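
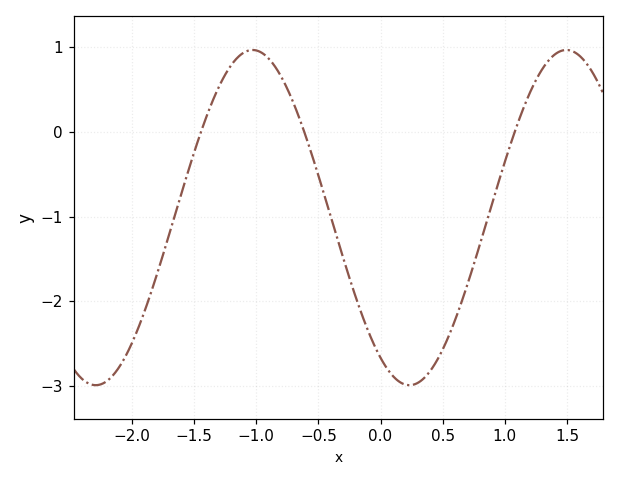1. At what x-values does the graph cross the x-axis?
-1.44, -0.613, 1.08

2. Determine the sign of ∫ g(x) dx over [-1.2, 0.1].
negative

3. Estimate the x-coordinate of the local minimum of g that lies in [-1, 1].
0.234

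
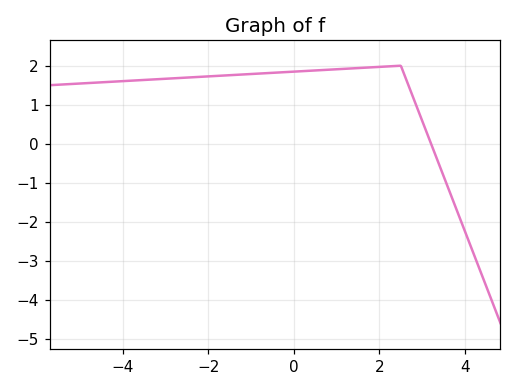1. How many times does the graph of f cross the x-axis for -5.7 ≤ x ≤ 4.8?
1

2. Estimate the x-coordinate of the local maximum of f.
2.4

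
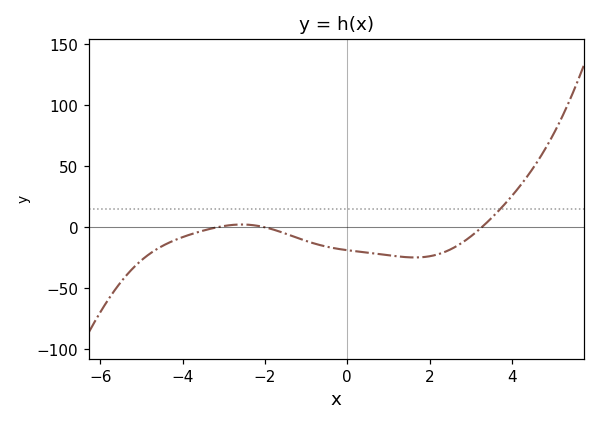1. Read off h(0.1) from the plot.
-20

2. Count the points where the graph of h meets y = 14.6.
1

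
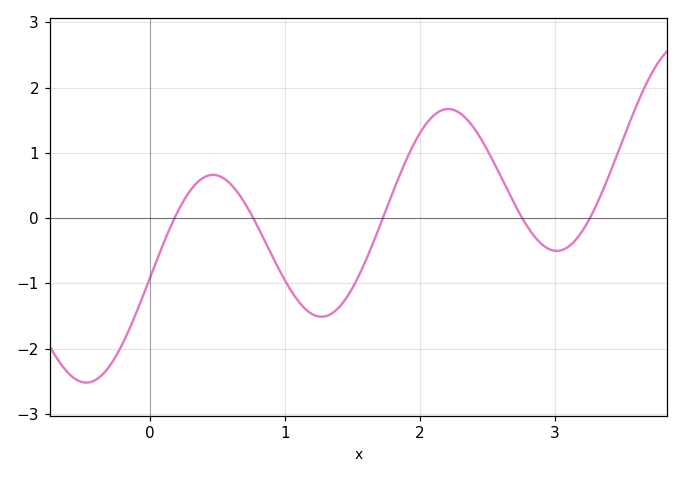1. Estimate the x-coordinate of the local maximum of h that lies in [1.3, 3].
2.2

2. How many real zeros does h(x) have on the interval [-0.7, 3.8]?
5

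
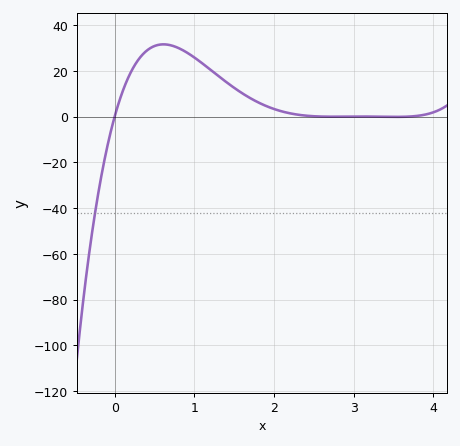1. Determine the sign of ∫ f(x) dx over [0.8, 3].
positive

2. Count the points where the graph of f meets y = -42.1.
1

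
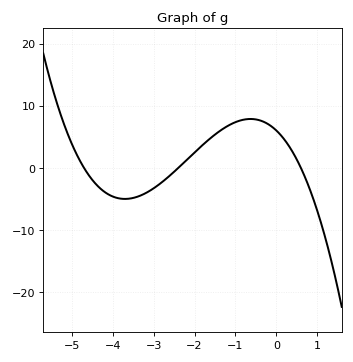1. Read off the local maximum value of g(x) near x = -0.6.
7.89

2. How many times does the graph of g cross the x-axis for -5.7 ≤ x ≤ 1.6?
3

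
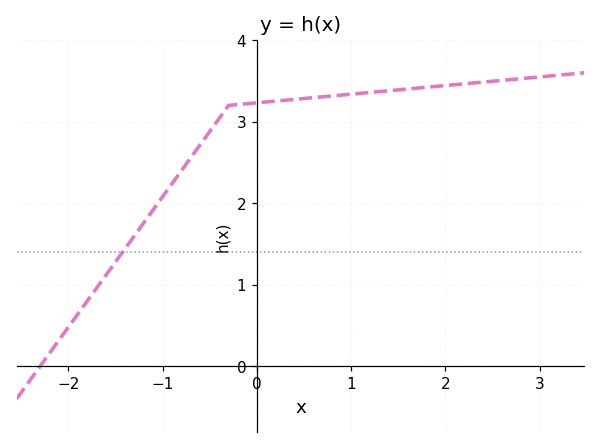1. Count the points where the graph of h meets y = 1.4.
1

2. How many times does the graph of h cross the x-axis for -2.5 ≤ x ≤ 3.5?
1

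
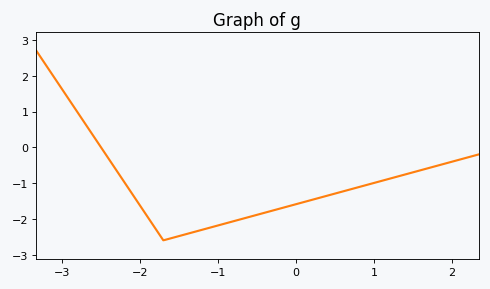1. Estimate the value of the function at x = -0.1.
-1.7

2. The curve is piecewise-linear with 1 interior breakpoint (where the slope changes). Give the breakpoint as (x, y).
(-1.7, -2.6)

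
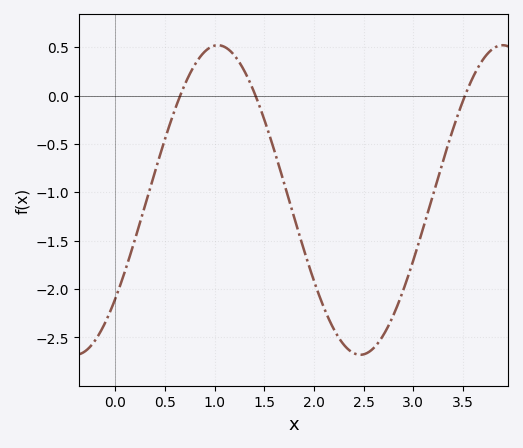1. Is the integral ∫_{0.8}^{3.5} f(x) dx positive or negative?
negative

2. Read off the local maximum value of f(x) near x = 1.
0.52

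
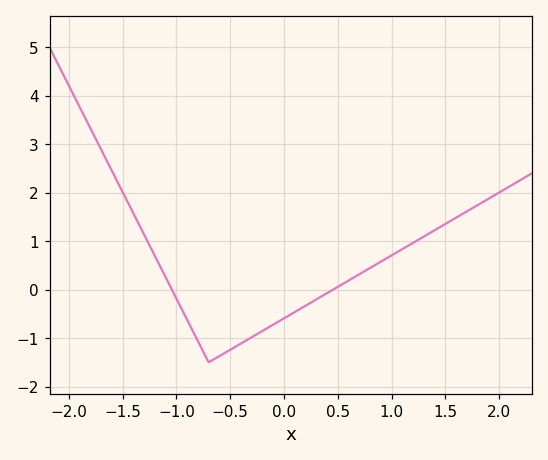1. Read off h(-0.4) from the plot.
-1.1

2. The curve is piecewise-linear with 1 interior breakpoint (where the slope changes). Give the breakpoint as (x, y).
(-0.7, -1.5)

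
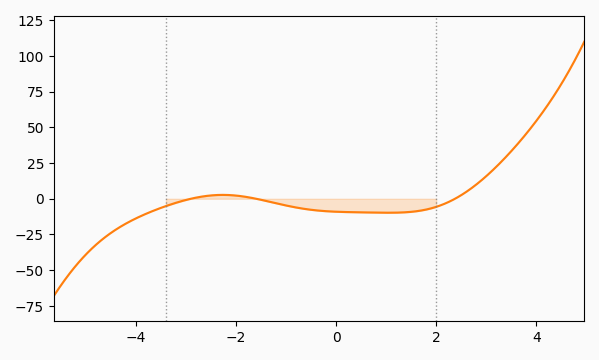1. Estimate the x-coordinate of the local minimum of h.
1.05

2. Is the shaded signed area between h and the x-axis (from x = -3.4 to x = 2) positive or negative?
negative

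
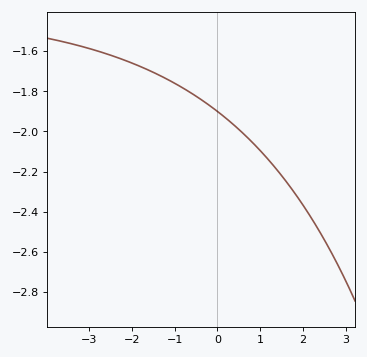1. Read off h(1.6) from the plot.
-2.24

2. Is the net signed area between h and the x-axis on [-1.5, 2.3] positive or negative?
negative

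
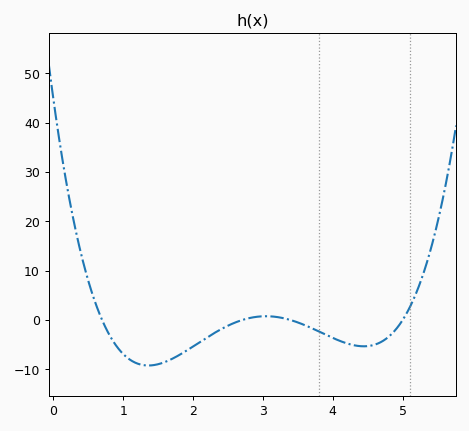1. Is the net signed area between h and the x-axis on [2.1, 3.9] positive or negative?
negative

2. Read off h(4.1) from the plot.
-4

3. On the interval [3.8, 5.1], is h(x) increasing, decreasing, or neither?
neither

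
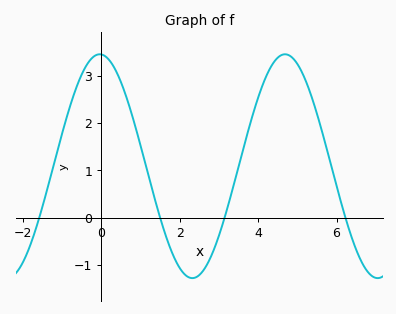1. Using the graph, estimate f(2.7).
-1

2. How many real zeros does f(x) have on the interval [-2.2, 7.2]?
4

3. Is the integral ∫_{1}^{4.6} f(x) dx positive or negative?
positive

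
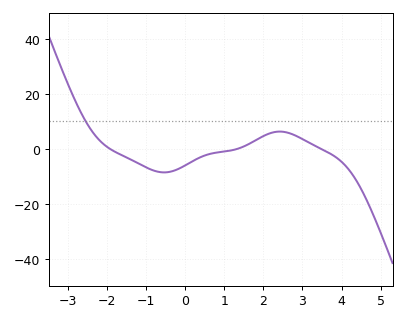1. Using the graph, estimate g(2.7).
6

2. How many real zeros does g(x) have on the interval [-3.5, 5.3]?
3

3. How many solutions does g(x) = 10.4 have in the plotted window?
1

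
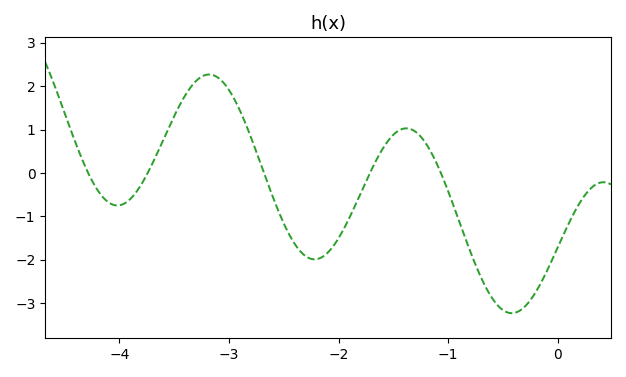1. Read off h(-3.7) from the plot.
0.2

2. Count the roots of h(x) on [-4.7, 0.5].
5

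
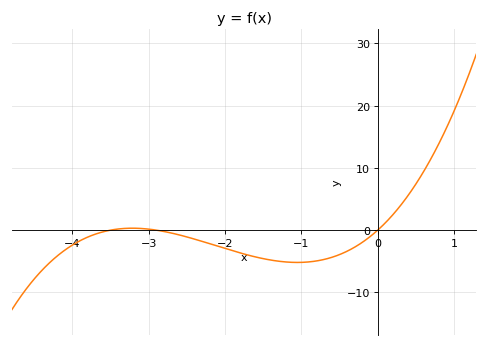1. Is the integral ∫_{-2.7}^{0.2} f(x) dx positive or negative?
negative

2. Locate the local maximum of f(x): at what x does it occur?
-3.2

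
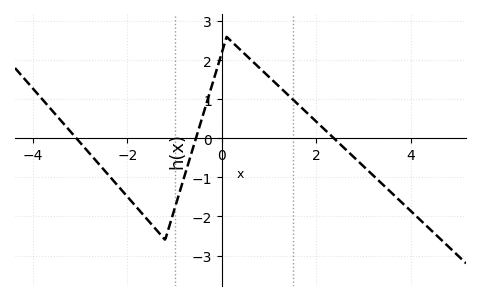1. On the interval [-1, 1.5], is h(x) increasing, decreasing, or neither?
neither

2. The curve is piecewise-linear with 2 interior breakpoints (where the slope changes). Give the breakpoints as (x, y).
(-1.2, -2.6); (0.1, 2.6)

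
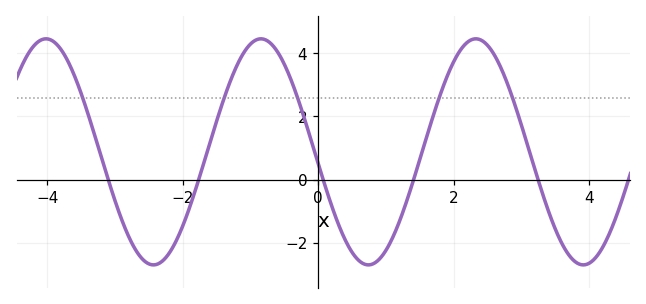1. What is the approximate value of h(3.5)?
-1.5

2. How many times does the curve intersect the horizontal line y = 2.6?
5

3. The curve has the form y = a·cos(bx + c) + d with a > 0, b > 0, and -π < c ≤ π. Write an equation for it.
y = 3.58cos(2x + 1.7) + 0.88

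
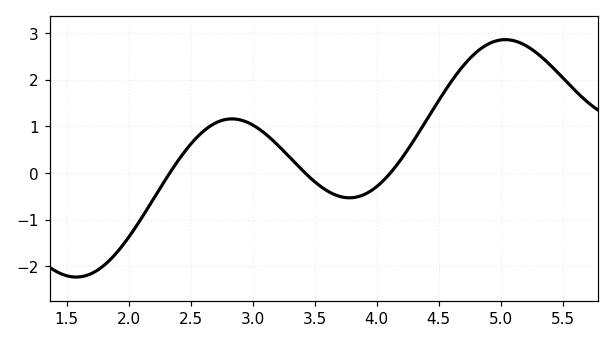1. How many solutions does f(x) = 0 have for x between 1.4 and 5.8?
3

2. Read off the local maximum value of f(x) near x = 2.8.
1.16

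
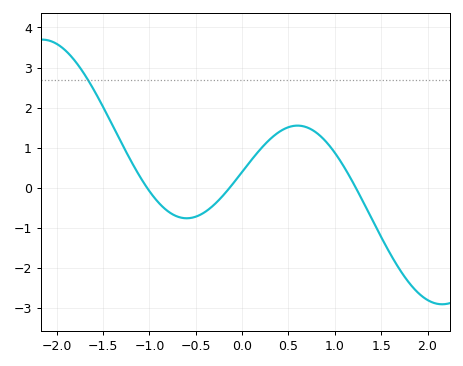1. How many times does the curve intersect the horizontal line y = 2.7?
1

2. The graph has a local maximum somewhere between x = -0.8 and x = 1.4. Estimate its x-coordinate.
0.598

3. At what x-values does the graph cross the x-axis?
-1.03, -0.132, 1.23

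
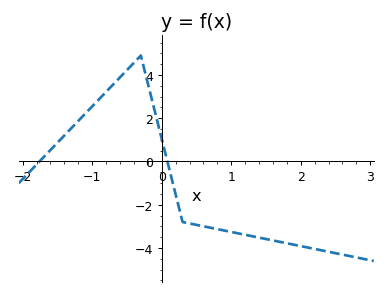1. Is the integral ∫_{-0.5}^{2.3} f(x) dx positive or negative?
negative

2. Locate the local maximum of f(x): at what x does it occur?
-0.3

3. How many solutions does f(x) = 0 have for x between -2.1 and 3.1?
2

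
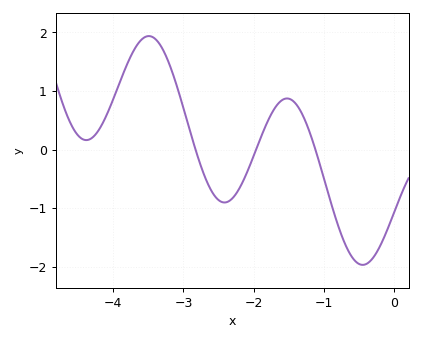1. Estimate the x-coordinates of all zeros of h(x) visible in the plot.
-2.83, -1.96, -1.12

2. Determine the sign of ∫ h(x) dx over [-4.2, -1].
positive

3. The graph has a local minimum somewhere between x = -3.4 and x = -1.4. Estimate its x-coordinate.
-2.42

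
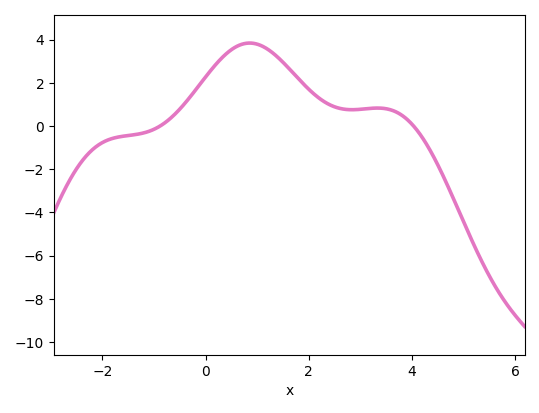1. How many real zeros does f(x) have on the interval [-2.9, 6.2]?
2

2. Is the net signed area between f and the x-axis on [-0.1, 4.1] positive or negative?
positive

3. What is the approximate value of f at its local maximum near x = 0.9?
3.8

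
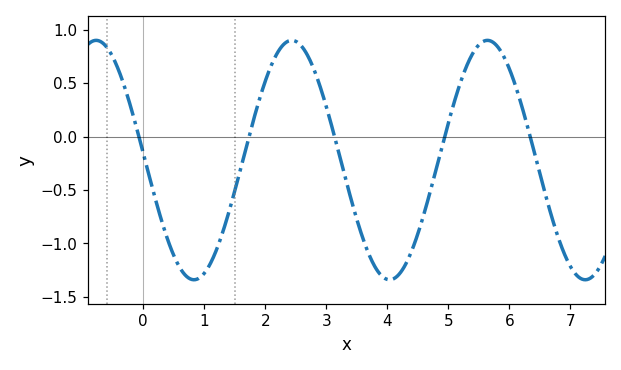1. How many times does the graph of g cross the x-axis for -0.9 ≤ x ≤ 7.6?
5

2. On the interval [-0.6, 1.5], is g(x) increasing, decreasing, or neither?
neither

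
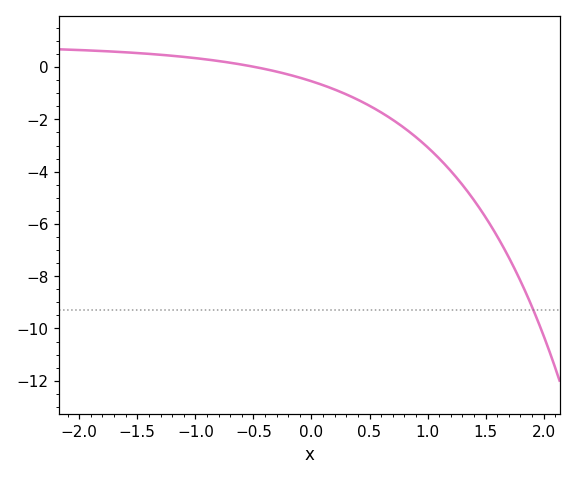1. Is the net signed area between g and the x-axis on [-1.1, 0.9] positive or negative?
negative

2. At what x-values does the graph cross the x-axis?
-0.5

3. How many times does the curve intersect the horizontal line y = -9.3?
1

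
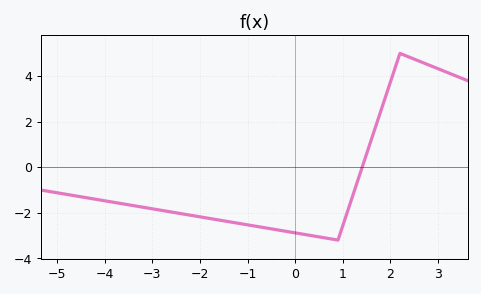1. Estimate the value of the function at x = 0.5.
-3.06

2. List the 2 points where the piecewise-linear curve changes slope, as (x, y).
(0.9, -3.2); (2.2, 5)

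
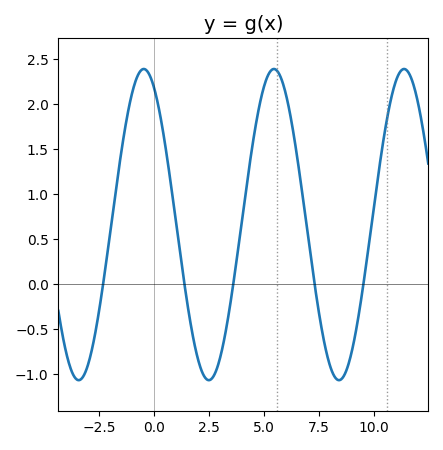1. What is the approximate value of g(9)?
-0.75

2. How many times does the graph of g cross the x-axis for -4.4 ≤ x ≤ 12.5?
5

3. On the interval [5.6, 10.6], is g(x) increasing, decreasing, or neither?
neither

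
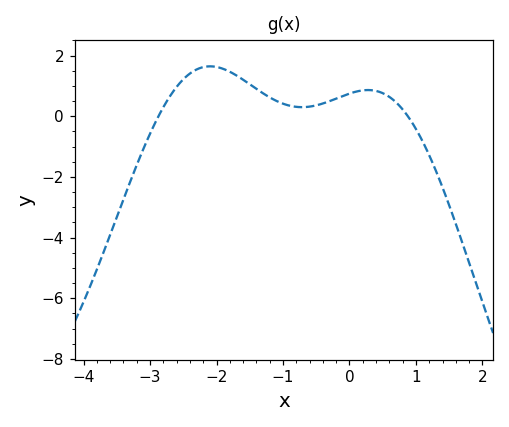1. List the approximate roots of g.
-2.9, 0.9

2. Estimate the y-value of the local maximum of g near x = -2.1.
1.6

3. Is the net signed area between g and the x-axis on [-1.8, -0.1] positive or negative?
positive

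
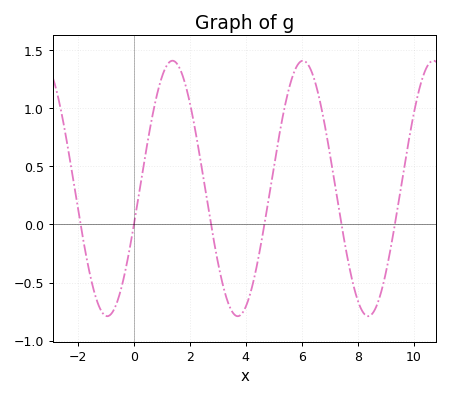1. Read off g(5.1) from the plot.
0.65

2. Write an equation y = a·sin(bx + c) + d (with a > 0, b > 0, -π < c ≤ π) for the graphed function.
y = 1.1sin(1.4x - 0.3) + 0.31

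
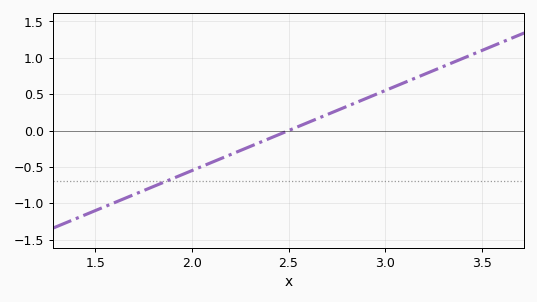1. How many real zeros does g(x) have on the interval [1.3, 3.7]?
1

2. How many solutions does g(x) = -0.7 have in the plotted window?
1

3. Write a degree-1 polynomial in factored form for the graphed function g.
y = 1.1(x - 2.5)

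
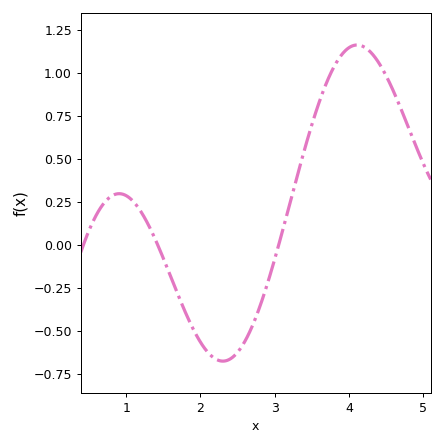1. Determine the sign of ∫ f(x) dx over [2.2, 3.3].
negative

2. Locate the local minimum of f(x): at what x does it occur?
2.3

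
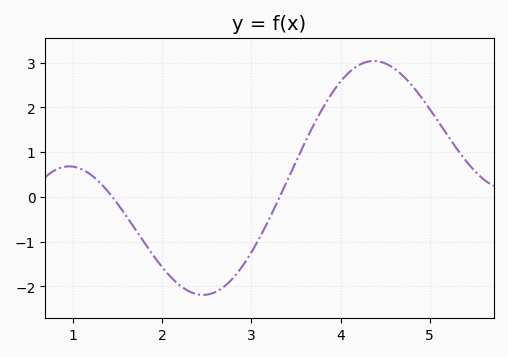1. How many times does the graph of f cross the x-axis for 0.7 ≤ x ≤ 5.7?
2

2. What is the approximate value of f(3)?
-1.24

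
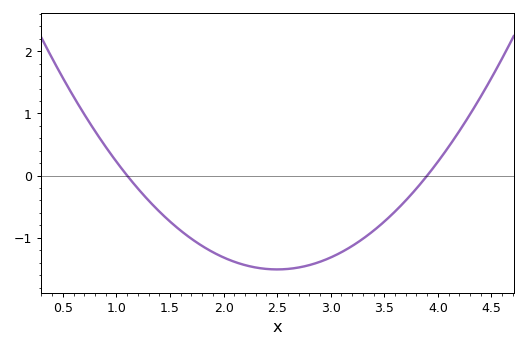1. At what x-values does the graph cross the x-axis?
1.1, 3.9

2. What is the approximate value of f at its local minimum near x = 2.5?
-1.51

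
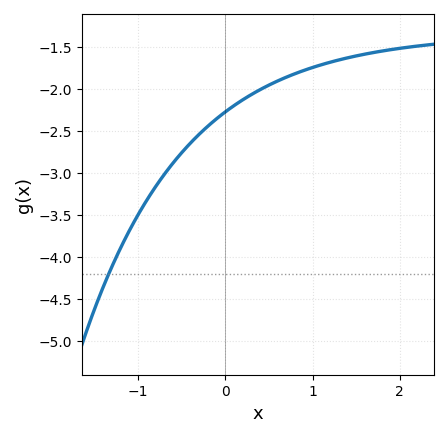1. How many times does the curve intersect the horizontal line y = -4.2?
1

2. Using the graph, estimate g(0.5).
-1.95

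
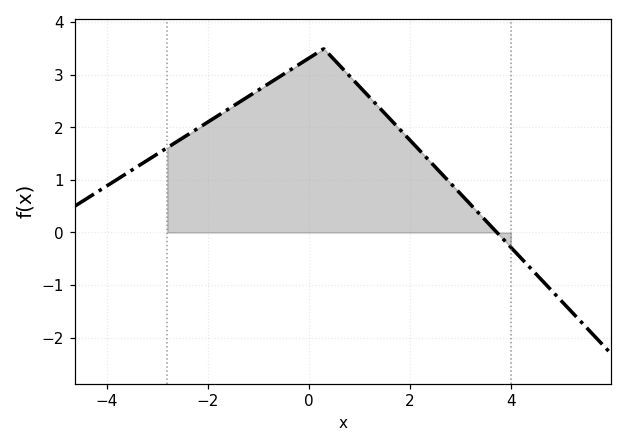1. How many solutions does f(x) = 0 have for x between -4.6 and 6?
1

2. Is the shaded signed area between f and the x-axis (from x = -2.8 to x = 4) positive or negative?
positive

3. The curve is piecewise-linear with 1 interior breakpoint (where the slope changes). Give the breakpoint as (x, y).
(0.3, 3.5)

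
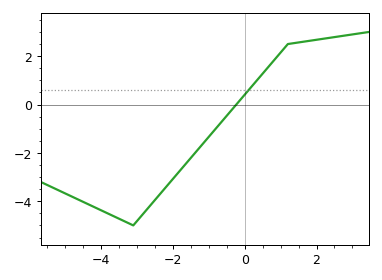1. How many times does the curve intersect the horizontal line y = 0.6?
1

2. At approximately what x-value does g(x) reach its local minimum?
-3.2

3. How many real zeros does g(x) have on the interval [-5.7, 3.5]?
1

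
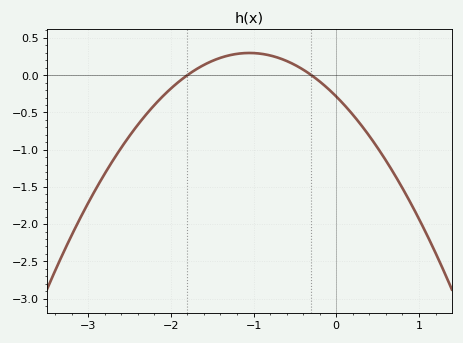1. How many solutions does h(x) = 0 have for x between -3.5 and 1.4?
2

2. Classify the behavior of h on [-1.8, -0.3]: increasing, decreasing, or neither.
neither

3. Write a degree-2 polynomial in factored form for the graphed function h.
y = -0.53(x + 1.8)(x + 0.3)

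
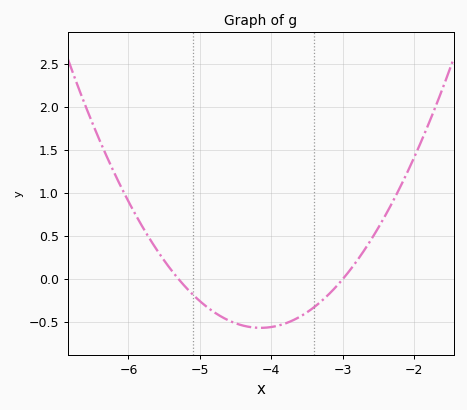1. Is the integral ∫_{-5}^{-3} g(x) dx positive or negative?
negative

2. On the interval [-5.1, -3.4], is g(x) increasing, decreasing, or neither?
neither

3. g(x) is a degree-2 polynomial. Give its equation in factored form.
y = 0.43(x + 5.3)(x + 3)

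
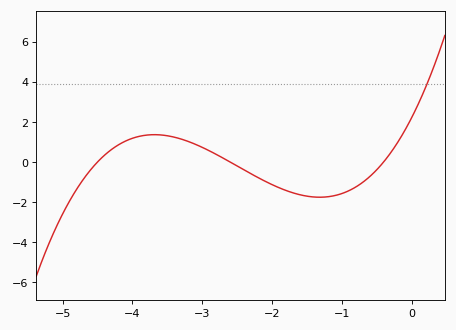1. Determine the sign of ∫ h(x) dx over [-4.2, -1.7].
positive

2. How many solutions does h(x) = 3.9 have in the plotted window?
1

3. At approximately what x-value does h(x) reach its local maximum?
-3.69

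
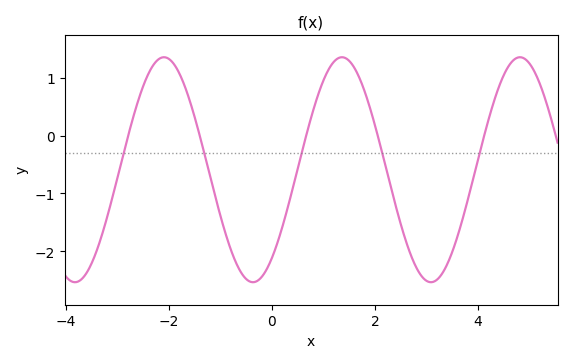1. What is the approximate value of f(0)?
-2.1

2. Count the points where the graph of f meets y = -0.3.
5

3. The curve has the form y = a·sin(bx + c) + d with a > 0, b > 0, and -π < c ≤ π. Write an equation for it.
y = 1.94sin(1.8x - 0.9) - 0.59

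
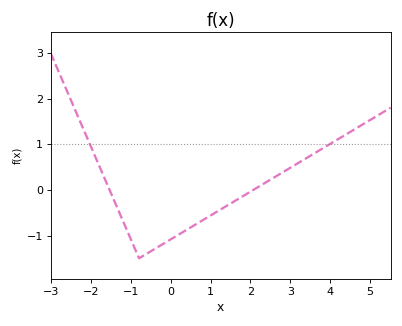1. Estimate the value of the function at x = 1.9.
-0.09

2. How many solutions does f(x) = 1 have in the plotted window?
2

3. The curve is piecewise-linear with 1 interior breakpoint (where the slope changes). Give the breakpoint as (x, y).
(-0.8, -1.5)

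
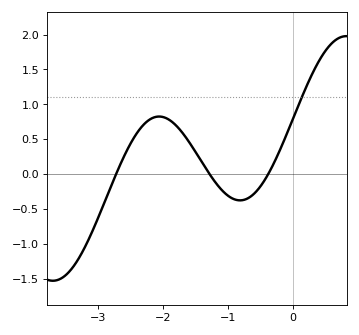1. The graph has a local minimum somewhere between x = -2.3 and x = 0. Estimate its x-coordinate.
-0.8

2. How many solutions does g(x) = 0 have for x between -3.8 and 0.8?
3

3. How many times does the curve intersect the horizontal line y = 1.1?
1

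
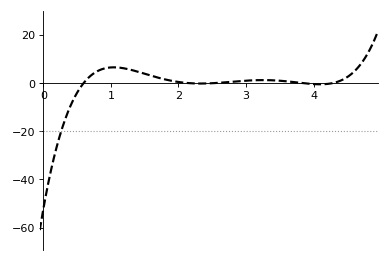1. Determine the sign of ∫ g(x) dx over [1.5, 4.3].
positive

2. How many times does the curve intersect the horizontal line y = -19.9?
1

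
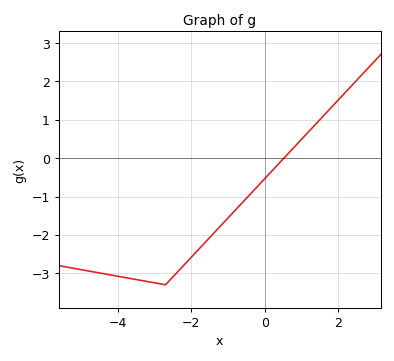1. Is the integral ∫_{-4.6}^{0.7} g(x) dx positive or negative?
negative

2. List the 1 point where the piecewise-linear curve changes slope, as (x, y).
(-2.7, -3.3)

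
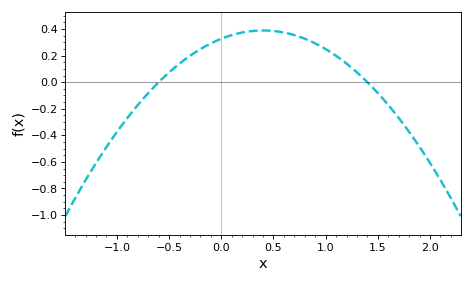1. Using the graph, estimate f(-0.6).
0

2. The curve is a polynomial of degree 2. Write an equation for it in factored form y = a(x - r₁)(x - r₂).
y = -0.39(x + 0.6)(x - 1.4)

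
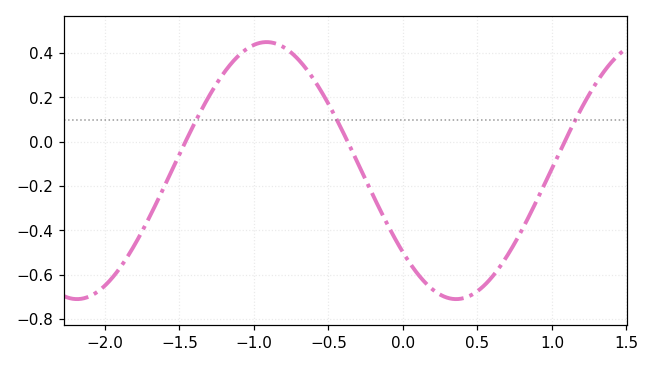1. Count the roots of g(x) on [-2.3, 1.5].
3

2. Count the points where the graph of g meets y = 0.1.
3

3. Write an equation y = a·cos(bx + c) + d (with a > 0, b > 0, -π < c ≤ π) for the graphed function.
y = 0.58cos(2.5x + 2.3) - 0.13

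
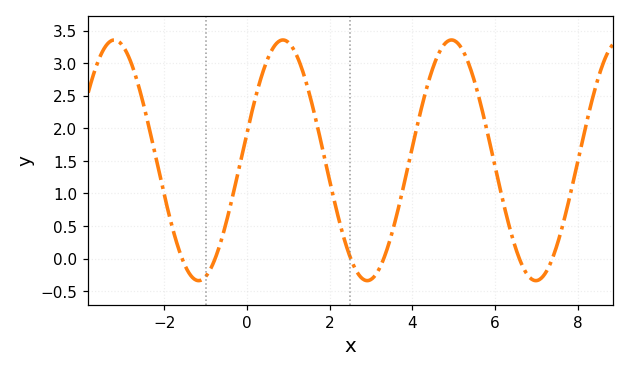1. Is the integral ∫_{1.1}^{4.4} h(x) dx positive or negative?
positive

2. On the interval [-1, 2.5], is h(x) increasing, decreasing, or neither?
neither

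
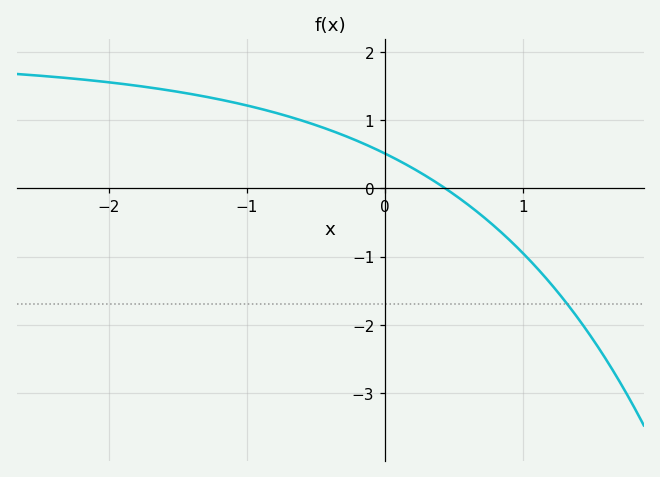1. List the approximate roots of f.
0.4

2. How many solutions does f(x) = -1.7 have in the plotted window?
1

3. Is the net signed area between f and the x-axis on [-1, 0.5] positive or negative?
positive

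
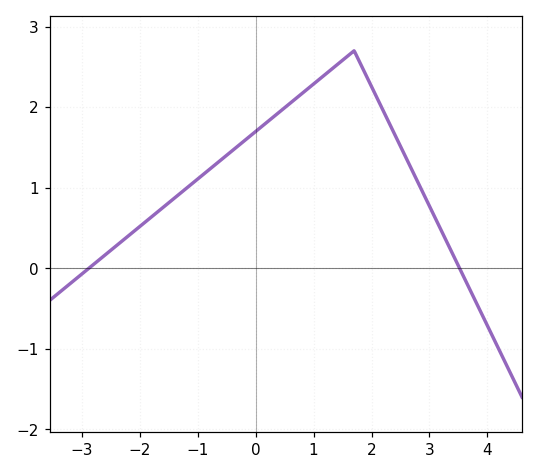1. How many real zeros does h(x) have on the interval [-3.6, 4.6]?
2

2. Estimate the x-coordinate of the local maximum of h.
1.6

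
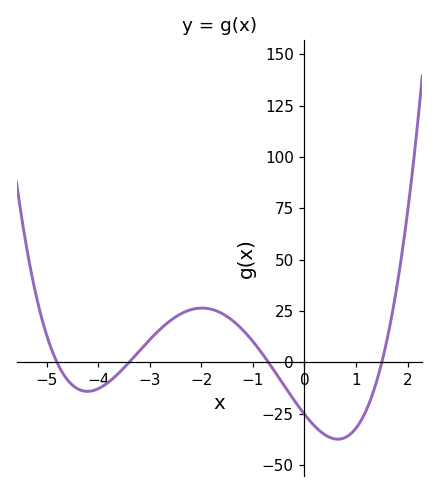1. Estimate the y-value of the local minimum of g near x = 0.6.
-37.5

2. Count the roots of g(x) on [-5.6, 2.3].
4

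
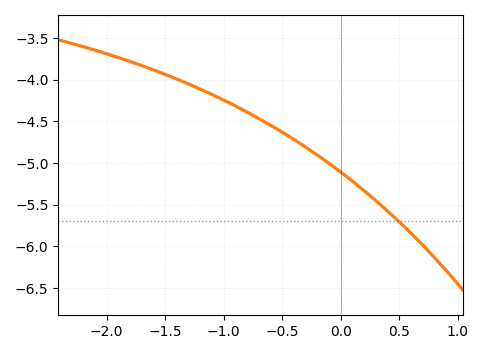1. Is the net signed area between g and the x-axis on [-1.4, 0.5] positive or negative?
negative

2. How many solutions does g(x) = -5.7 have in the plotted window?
1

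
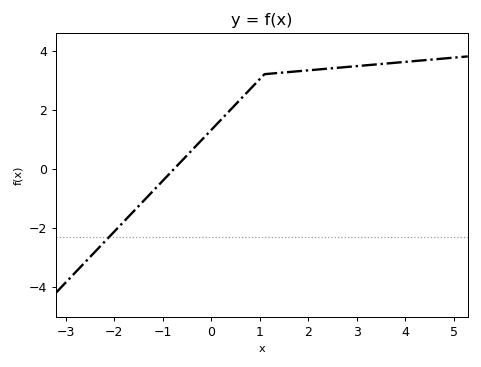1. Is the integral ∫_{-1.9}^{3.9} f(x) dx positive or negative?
positive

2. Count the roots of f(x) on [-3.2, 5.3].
1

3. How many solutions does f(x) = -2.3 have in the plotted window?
1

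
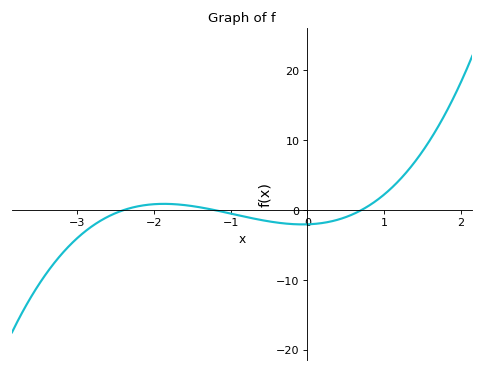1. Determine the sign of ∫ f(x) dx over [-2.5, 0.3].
negative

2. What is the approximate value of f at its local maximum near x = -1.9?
1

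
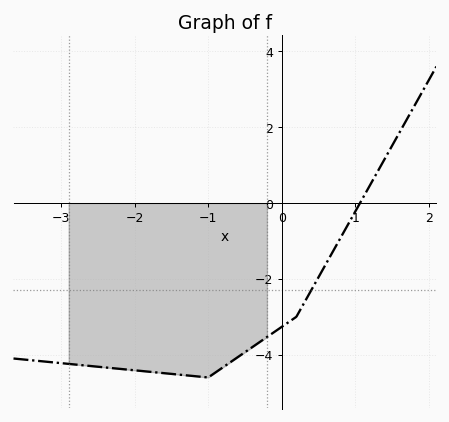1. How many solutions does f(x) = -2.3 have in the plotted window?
1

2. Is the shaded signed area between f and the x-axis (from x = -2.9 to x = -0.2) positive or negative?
negative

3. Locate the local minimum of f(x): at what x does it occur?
-1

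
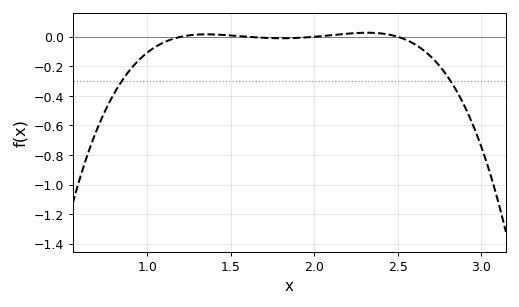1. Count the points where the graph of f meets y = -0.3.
2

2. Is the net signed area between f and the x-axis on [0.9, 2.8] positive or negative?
negative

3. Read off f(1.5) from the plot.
0.009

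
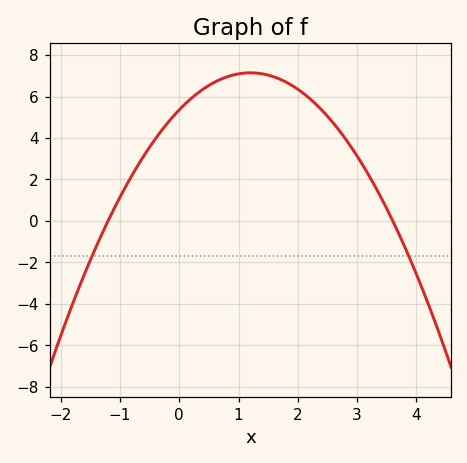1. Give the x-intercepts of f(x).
-1.2, 3.6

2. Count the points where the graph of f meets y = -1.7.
2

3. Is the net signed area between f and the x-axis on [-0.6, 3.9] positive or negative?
positive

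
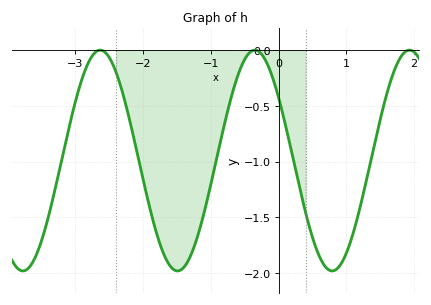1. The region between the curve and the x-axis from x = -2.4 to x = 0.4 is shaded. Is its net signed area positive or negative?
negative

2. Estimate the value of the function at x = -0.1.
-0.224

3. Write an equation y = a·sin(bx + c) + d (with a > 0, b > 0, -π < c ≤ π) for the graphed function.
y = 0.99sin(2.75x + 2.53) - 0.99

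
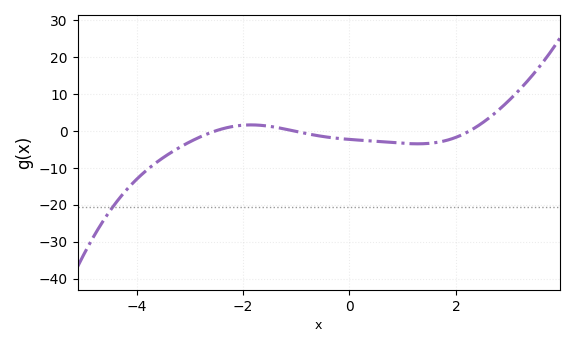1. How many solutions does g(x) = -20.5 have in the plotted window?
1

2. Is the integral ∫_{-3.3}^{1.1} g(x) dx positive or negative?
negative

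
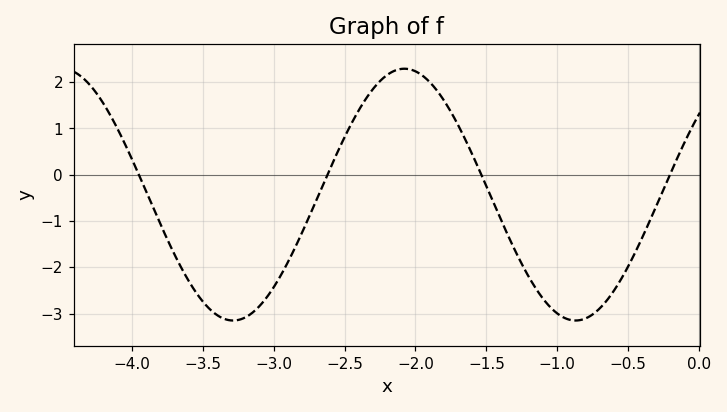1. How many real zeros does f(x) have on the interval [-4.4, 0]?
4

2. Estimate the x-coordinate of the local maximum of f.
-2.08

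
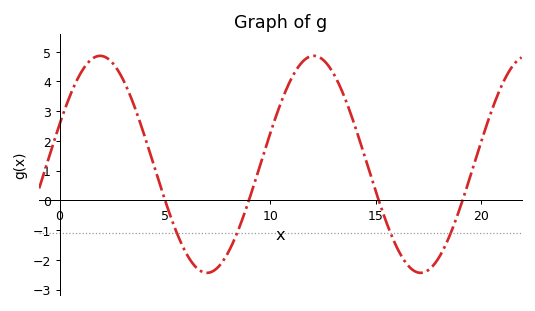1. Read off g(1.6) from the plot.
4.8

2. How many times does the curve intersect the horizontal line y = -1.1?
4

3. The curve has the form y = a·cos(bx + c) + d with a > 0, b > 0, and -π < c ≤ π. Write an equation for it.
y = 3.65cos(0.62x - 1.2) + 1.21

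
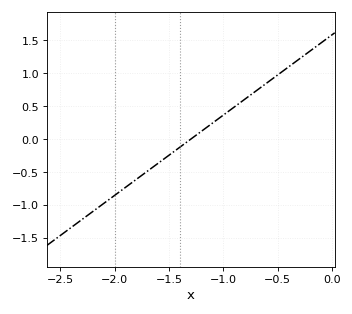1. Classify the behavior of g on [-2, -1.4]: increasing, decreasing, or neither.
increasing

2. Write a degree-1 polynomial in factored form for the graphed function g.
y = 1.22(x + 1.3)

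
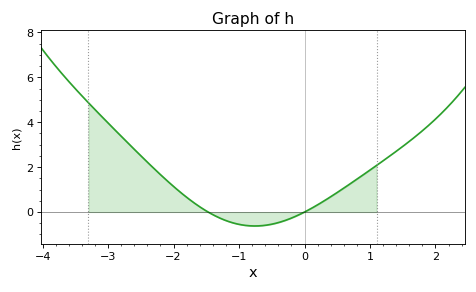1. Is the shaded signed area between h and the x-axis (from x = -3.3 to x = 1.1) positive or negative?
positive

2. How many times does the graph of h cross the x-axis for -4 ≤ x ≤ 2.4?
2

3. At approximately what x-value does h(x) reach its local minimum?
-0.8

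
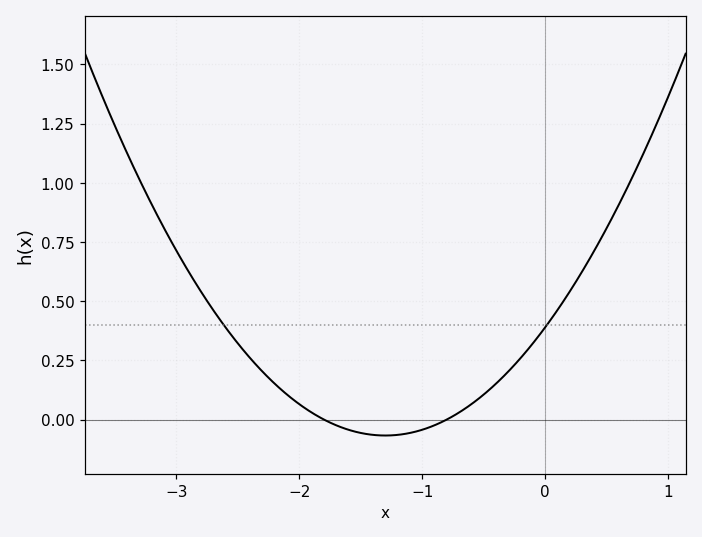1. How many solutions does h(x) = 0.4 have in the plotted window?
2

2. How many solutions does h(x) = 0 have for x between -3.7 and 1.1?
2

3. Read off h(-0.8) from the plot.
0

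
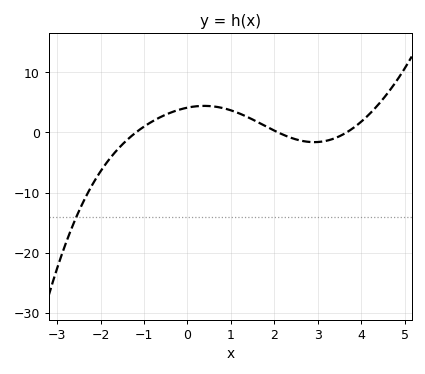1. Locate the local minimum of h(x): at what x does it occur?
2.92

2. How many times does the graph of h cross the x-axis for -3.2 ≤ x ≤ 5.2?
3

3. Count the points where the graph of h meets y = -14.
1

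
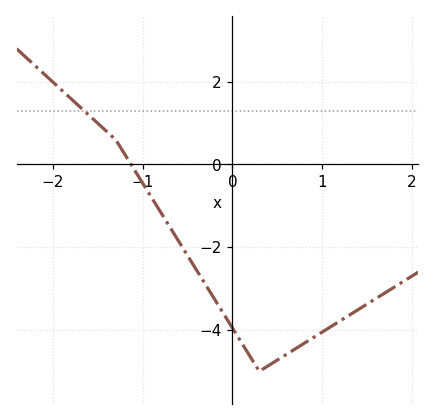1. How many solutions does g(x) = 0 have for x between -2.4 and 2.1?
1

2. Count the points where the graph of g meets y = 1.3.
1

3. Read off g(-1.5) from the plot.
1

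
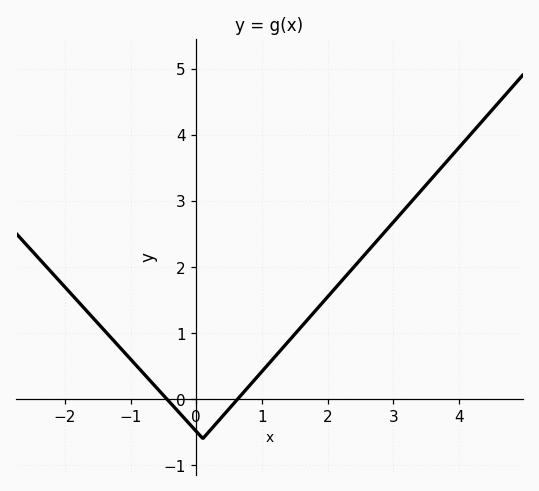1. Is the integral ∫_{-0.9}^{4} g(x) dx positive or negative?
positive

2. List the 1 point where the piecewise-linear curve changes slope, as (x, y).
(0.1, -0.6)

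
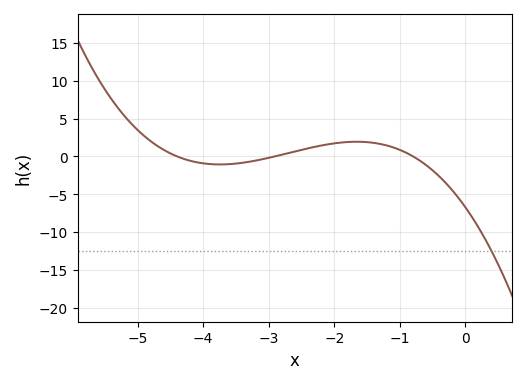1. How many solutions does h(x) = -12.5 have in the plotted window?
1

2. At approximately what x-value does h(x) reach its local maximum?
-1.7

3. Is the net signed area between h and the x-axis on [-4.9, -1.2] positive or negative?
positive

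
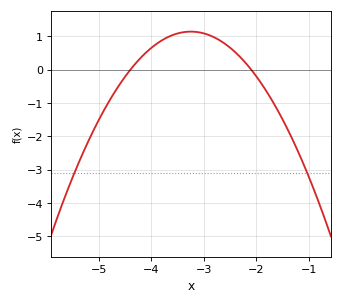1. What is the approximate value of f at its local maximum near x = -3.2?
1.1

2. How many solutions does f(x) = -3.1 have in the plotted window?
2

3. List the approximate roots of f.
-4.4, -2.1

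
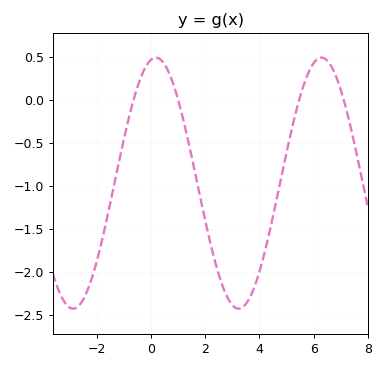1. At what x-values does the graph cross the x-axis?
-0.6, 1, 5.4, 7.2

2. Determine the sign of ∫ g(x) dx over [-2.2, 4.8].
negative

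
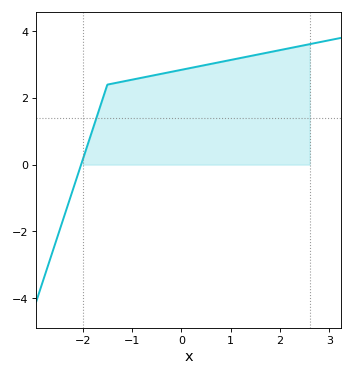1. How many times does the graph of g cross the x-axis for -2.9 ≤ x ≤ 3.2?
1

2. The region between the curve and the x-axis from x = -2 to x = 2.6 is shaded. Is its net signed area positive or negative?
positive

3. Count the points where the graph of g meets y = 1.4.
1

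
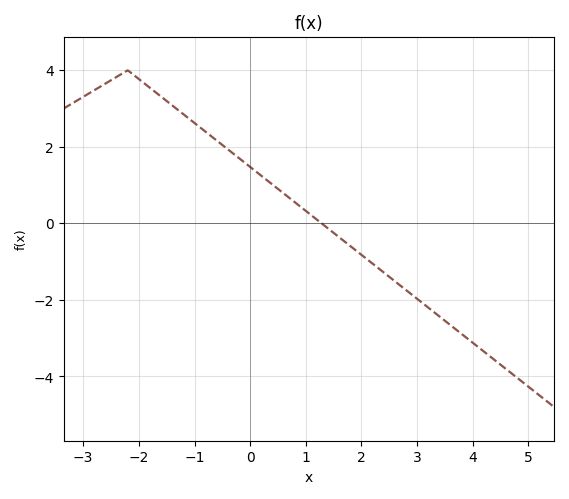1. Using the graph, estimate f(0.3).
1.2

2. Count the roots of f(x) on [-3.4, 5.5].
1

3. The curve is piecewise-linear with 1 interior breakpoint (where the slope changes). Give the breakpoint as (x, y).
(-2.2, 4)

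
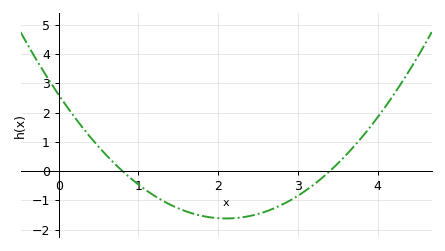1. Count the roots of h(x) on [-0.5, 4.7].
2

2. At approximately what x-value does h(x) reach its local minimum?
2.1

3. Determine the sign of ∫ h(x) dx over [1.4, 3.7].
negative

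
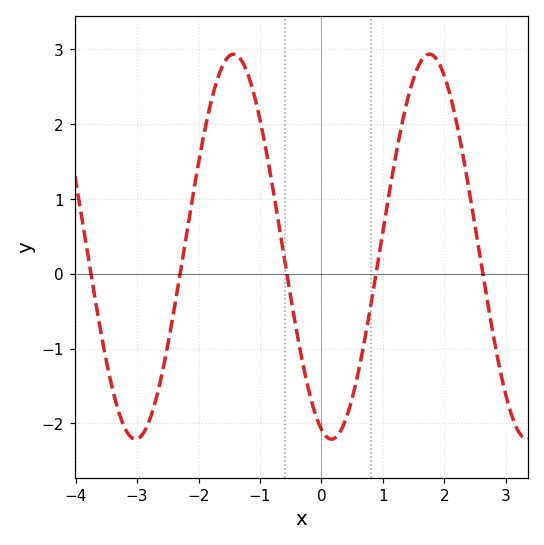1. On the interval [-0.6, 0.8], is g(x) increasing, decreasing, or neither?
neither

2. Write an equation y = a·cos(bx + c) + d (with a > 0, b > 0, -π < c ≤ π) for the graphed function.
y = 2.57cos(1.97x + 2.82) + 0.36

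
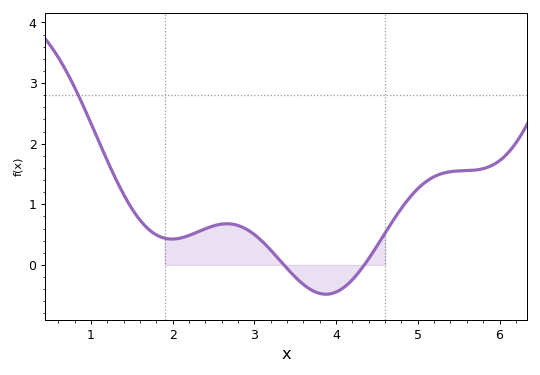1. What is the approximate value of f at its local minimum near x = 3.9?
-0.5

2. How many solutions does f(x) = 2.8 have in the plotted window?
1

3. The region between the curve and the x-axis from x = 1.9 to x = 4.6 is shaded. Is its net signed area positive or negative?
positive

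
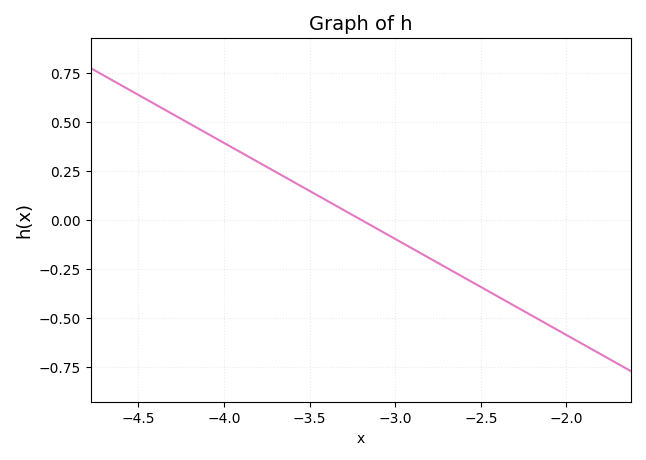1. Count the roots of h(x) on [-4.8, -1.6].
1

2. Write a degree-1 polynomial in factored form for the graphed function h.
y = -0.49(x + 3.2)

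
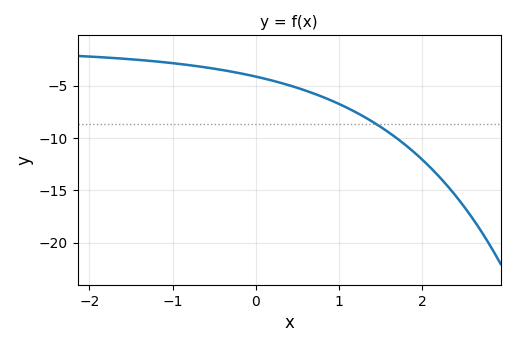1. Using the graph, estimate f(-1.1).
-2.77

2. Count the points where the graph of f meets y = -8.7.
1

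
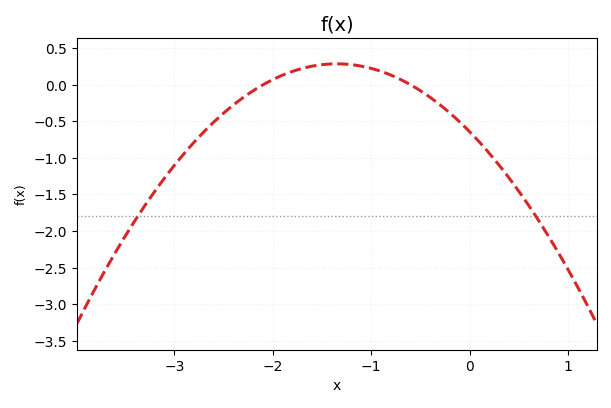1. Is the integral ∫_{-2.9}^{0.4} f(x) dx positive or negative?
negative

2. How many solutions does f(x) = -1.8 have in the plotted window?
2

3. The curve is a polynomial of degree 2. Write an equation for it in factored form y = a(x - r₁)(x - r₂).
y = -0.51(x + 2.1)(x + 0.6)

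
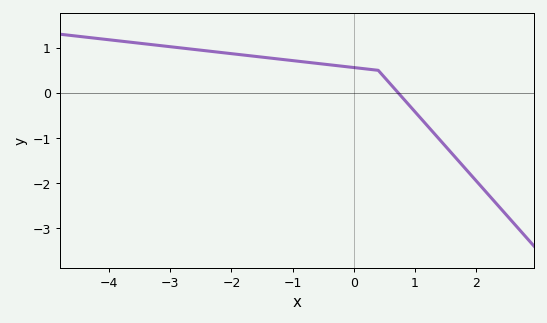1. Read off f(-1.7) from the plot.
0.8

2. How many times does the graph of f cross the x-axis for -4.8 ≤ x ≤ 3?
1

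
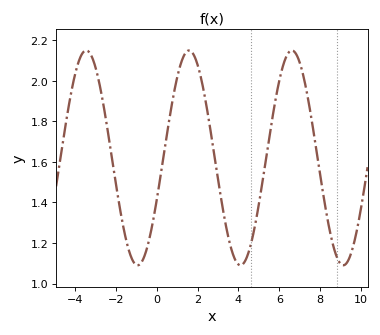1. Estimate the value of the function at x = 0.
1.4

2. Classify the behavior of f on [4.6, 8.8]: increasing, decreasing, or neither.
neither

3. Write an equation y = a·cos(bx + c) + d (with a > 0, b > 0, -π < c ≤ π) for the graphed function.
y = 0.53cos(1.2x - 2) + 1.62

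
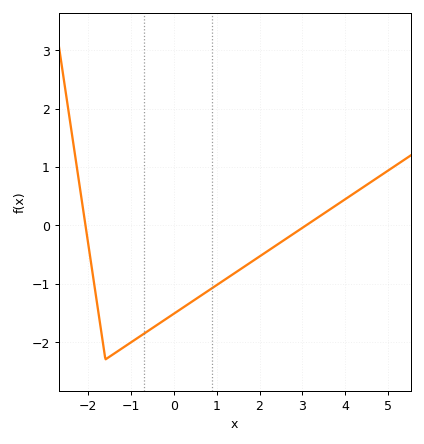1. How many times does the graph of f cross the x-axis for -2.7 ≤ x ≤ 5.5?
2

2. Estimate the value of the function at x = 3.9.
0.397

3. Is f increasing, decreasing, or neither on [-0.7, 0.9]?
increasing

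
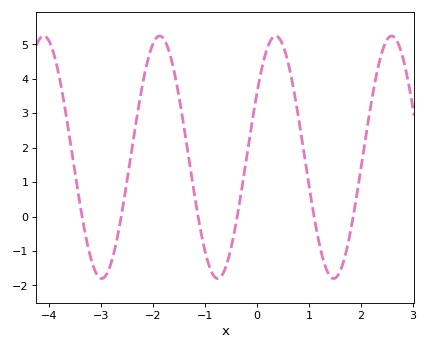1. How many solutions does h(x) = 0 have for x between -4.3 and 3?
6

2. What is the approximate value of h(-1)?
-1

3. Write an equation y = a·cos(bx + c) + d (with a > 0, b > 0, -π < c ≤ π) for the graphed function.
y = 3.52cos(2.8x - 1) + 1.72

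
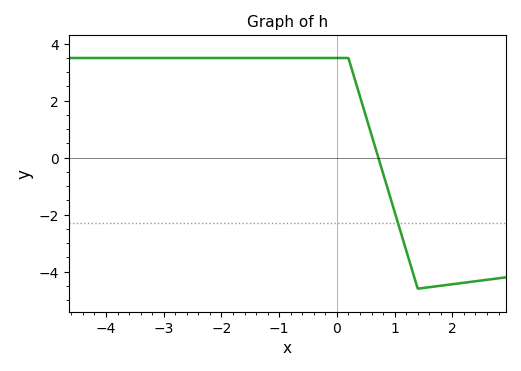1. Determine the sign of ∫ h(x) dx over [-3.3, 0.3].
positive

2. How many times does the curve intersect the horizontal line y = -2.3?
1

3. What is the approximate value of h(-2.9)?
3.6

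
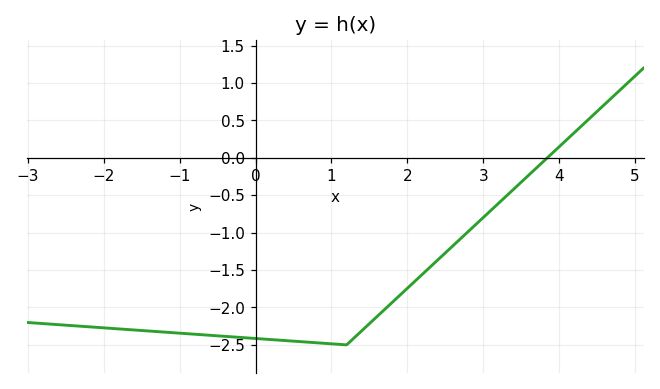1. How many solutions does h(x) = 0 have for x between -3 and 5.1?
1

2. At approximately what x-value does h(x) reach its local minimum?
1.2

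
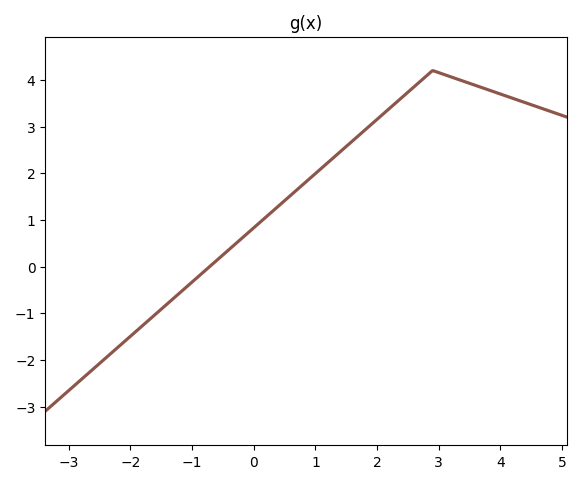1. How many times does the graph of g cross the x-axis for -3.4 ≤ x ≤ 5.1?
1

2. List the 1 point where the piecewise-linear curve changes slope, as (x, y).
(2.9, 4.2)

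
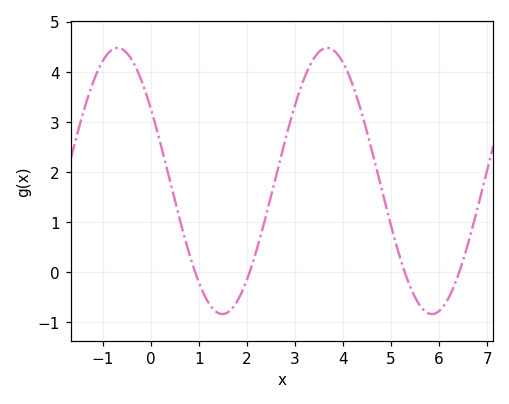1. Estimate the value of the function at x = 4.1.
3.98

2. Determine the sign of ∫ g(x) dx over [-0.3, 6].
positive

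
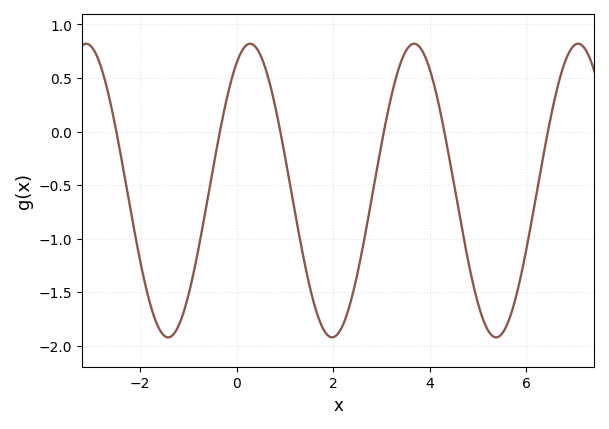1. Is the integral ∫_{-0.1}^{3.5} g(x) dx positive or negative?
negative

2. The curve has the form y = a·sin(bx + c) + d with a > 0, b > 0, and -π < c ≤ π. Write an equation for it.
y = 1.37sin(1.85x + 1.05) - 0.55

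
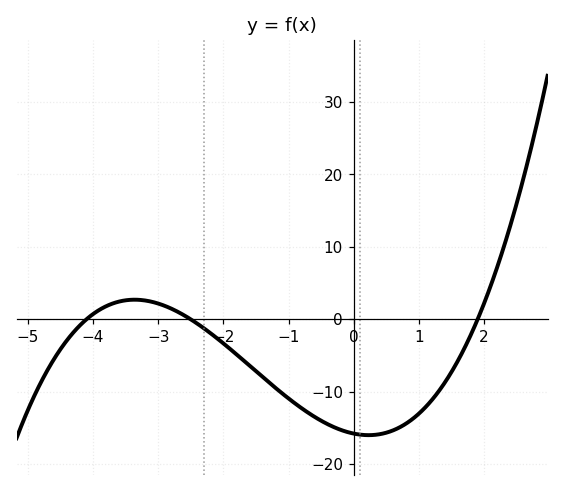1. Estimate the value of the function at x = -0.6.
-13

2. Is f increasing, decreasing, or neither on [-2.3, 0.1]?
decreasing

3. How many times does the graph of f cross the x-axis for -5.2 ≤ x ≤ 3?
3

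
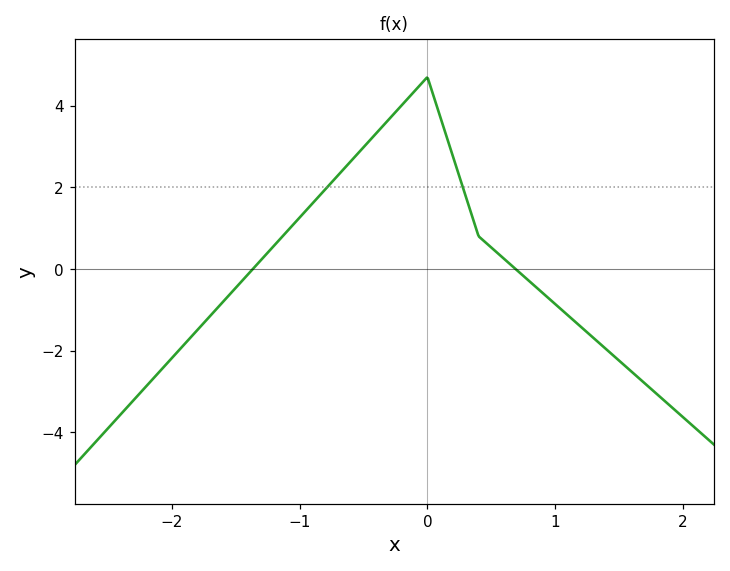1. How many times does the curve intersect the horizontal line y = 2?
2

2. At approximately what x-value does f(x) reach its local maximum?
0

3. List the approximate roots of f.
-1.4, 0.7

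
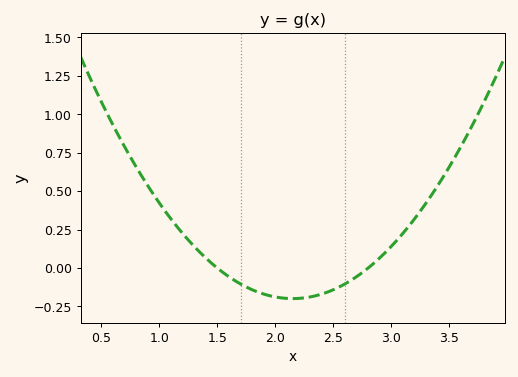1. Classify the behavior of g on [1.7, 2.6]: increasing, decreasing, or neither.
neither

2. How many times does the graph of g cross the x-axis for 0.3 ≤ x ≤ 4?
2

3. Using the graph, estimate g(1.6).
-0.06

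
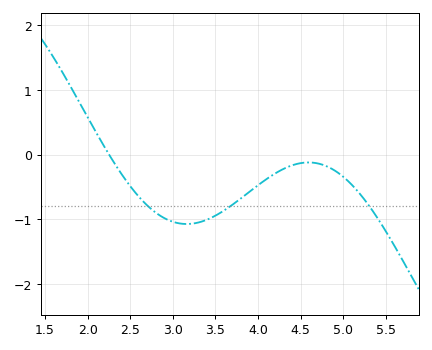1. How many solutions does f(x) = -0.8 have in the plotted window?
3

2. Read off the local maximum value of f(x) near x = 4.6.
-0.1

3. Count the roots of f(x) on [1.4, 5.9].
1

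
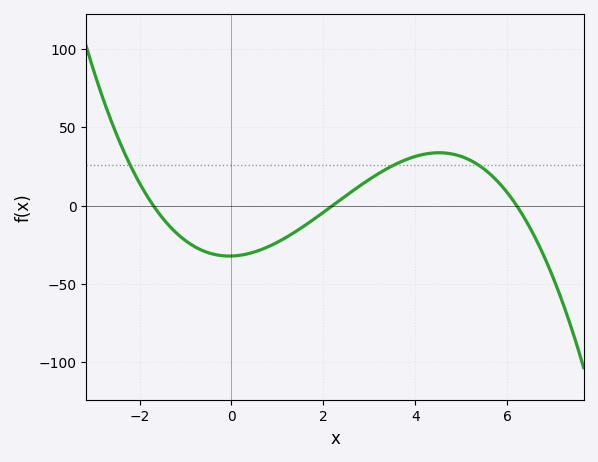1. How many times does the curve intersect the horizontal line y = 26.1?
3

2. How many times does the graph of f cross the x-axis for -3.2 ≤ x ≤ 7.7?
3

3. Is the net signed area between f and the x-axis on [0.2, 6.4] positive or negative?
positive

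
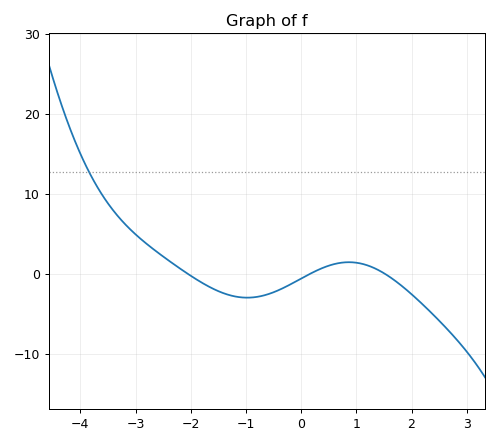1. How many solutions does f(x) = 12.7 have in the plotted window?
1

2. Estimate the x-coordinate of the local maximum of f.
0.8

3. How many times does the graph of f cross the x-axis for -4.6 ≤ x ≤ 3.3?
3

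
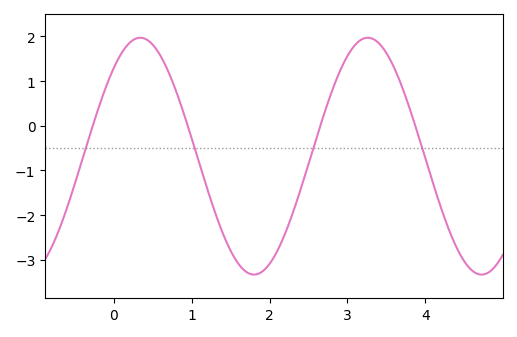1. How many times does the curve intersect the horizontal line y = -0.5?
4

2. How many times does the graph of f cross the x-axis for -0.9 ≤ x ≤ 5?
4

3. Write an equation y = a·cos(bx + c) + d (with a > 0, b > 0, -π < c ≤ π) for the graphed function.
y = 2.65cos(2.1x - 0.73) - 0.68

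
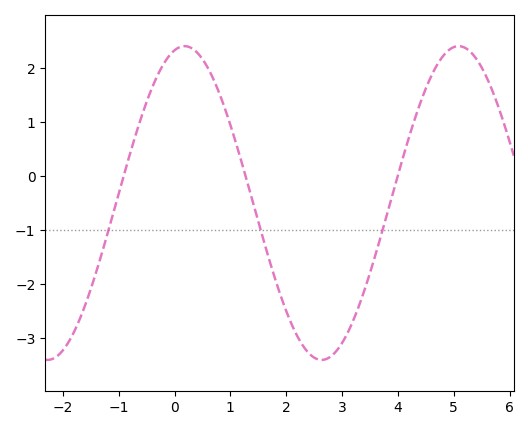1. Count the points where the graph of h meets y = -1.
3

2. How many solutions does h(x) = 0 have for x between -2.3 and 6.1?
3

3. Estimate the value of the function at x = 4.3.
1.04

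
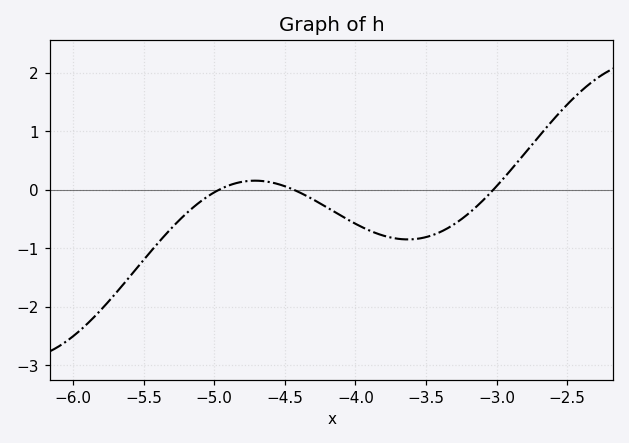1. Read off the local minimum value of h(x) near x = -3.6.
-0.85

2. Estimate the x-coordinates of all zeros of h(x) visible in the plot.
-4.96, -4.44, -3.02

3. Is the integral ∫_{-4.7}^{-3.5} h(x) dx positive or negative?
negative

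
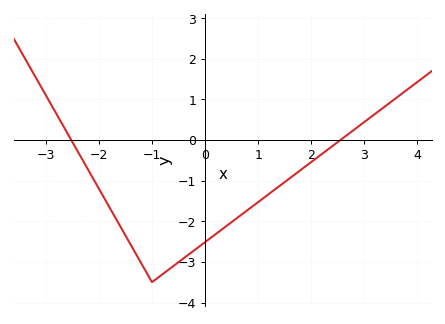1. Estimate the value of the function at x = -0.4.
-2.9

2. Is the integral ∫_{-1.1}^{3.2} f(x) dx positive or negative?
negative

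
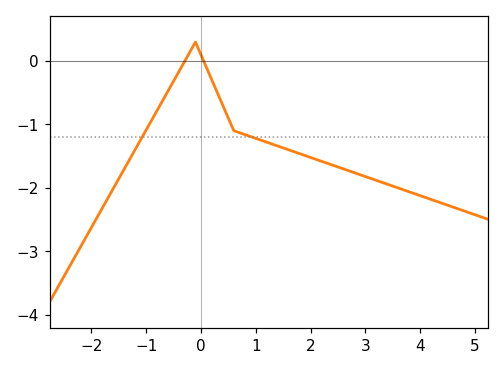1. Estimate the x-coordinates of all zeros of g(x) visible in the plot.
-0.2, 0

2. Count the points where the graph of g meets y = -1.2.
2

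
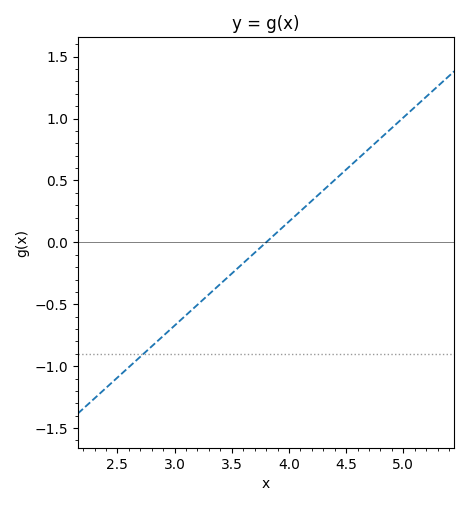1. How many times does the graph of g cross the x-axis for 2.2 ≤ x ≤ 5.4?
1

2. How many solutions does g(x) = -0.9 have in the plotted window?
1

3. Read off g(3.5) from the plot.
-0.25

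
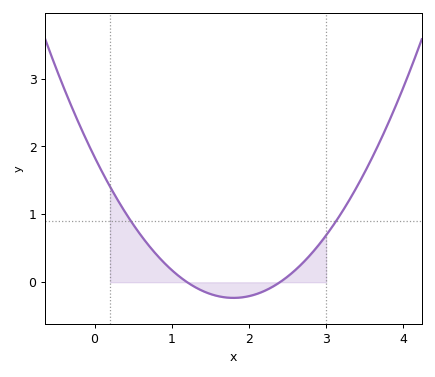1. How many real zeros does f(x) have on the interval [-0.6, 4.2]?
2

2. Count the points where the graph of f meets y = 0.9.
2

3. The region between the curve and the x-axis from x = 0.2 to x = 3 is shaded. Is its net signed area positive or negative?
positive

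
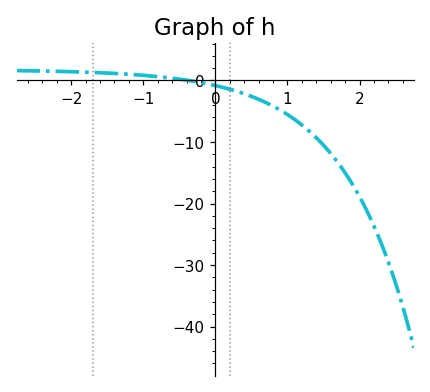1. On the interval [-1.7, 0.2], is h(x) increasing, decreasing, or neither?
decreasing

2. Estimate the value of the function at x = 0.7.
-4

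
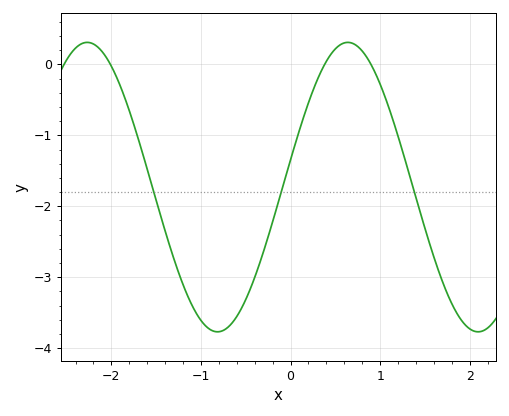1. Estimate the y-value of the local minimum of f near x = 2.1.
-3.8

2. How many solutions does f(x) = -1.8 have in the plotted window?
3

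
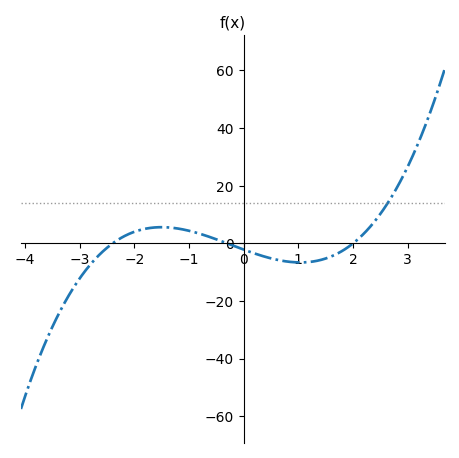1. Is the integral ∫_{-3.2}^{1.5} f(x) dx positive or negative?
negative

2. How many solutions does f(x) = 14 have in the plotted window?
1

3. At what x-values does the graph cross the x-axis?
-2.4, -0.3, 2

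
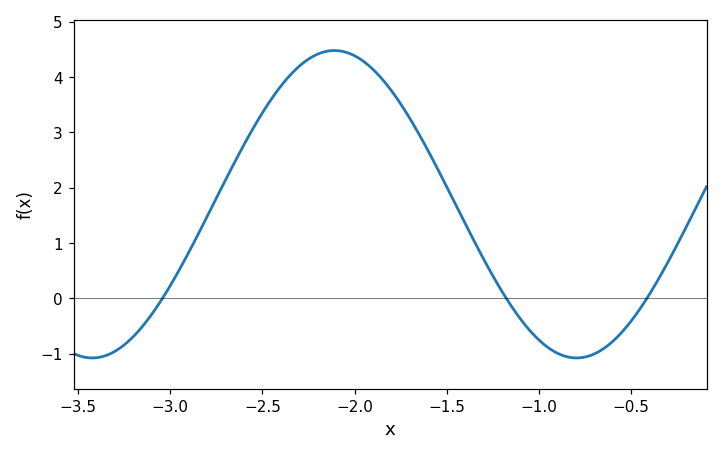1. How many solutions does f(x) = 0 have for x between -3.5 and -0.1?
3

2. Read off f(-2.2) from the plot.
4.4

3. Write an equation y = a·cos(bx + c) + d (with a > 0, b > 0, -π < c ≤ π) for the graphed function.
y = 2.78cos(2.4x - 1.2) + 1.7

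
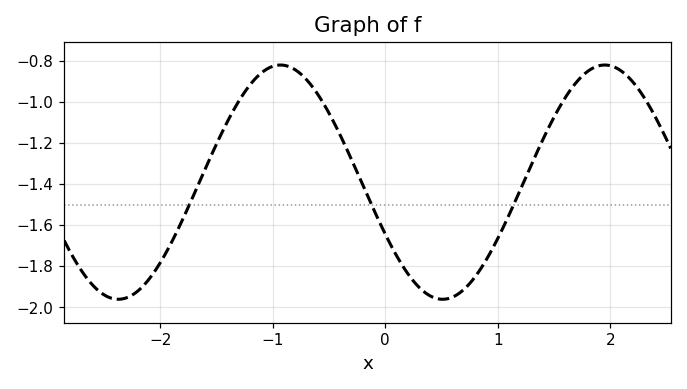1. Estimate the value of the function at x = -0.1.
-1.53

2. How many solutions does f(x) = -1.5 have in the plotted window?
3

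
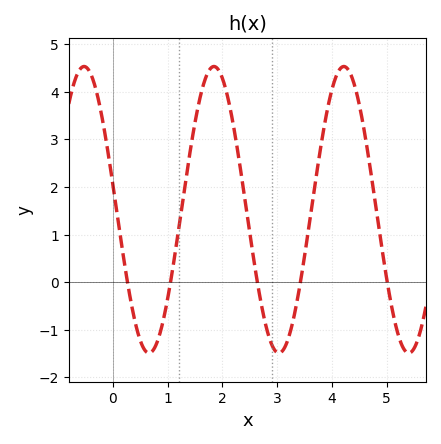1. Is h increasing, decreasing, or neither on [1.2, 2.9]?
neither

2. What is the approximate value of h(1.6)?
3.91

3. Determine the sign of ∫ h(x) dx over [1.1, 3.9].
positive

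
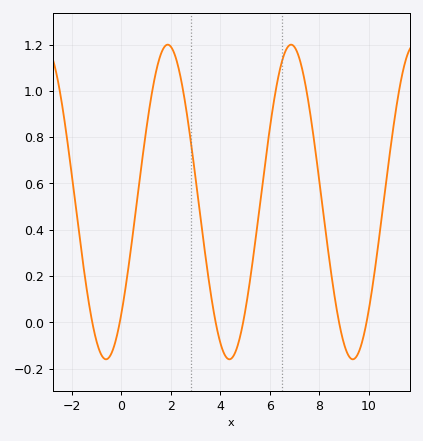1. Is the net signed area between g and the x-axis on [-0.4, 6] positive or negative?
positive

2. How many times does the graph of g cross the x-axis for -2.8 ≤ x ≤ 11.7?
6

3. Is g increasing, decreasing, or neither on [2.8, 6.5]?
neither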